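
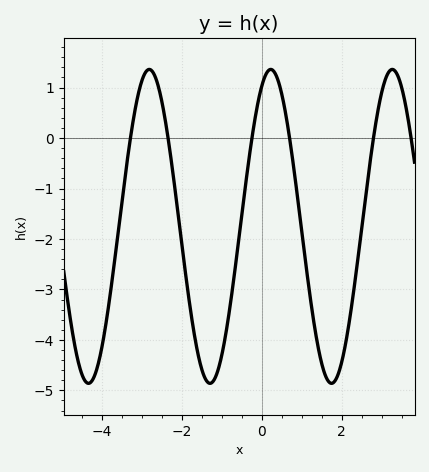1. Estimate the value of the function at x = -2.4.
0.314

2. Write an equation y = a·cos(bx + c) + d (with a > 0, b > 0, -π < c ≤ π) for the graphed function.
y = 3.11cos(2.07x - 0.47) - 1.75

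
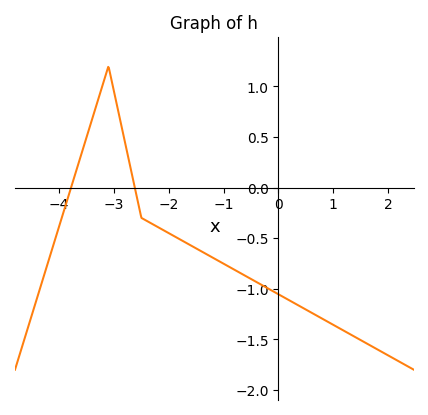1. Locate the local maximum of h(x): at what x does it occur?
-3.1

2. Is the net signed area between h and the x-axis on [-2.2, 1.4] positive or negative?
negative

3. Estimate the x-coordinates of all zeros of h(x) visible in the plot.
-3.8, -2.6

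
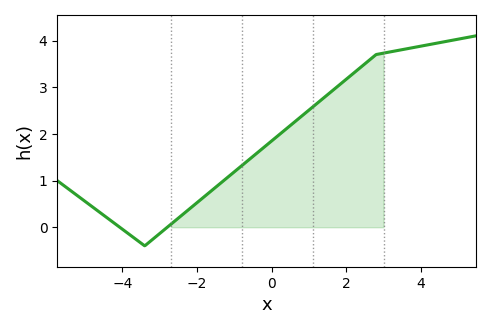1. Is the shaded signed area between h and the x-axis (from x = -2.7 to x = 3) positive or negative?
positive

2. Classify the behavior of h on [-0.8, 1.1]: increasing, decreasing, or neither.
increasing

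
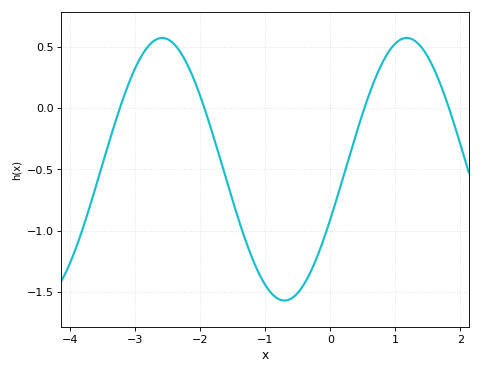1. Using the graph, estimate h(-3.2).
0.05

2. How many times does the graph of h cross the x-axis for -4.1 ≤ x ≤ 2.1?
4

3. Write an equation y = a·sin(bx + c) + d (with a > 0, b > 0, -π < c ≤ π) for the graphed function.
y = 1.07sin(1.7x - 0.39) - 0.5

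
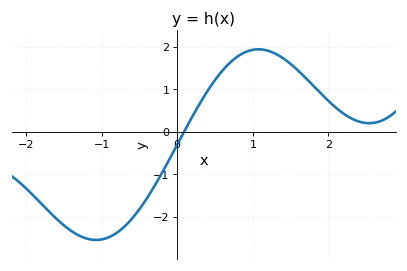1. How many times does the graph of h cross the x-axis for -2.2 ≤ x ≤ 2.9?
1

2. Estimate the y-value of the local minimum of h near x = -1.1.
-2.54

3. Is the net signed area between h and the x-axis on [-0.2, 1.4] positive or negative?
positive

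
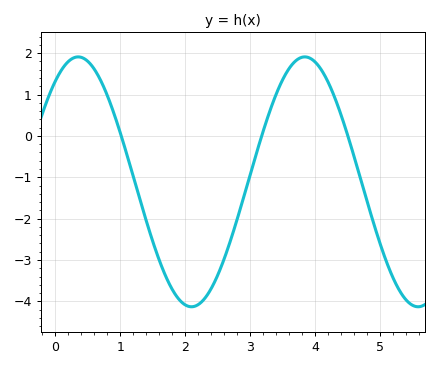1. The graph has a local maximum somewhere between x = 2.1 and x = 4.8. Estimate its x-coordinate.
3.84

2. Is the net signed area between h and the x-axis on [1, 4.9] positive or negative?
negative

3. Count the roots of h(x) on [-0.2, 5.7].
3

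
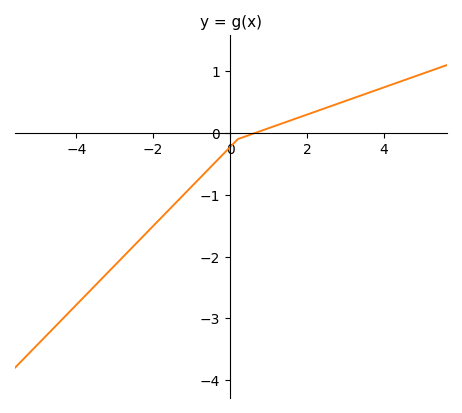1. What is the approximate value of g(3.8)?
0.693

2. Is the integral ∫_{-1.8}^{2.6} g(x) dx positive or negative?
negative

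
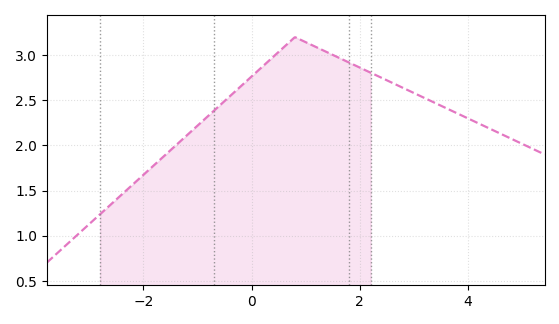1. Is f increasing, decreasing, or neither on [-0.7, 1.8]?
neither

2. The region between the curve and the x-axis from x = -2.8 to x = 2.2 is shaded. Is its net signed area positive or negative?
positive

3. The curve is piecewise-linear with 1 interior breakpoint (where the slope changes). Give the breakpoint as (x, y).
(0.8, 3.2)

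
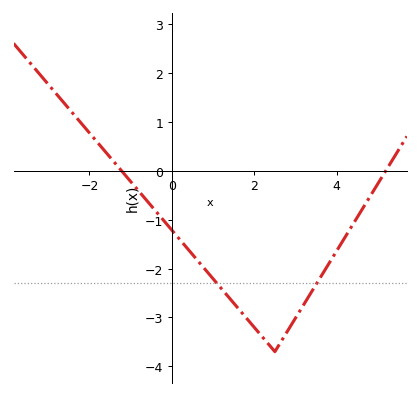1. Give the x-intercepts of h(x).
-1.2, 5.2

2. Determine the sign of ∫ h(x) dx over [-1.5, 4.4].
negative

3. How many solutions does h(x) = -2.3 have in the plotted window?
2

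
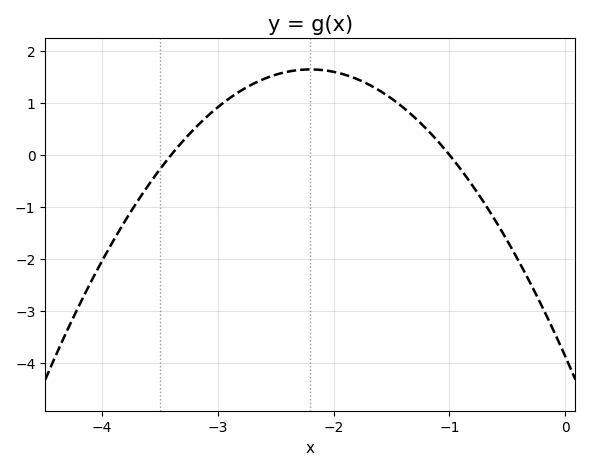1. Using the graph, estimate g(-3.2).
0.502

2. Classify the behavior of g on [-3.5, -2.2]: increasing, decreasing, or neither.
increasing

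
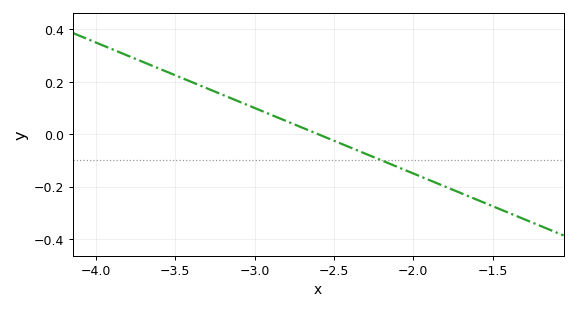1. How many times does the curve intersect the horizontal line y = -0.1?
1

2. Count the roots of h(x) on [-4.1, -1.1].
1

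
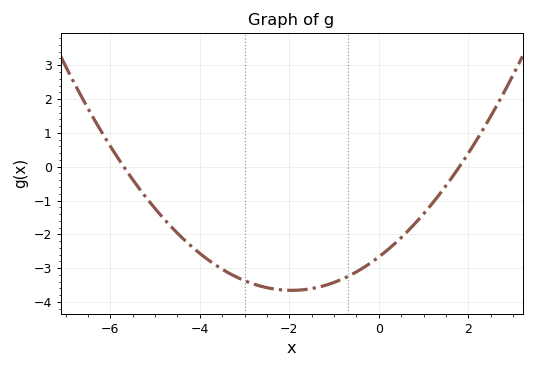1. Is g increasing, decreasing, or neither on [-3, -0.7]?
neither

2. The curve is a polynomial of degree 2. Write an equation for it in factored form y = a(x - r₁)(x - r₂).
y = 0.26(x + 5.7)(x - 1.8)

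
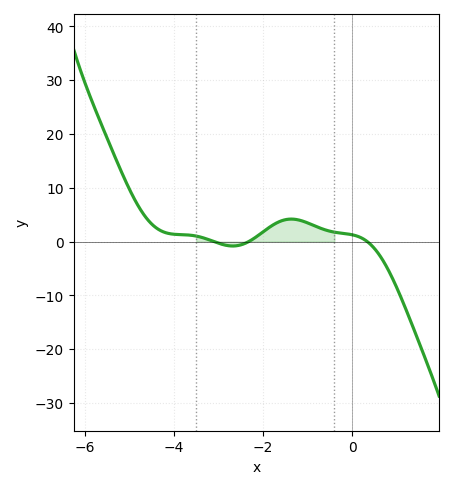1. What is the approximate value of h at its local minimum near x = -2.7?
-1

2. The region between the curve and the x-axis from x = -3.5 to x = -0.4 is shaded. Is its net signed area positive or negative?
positive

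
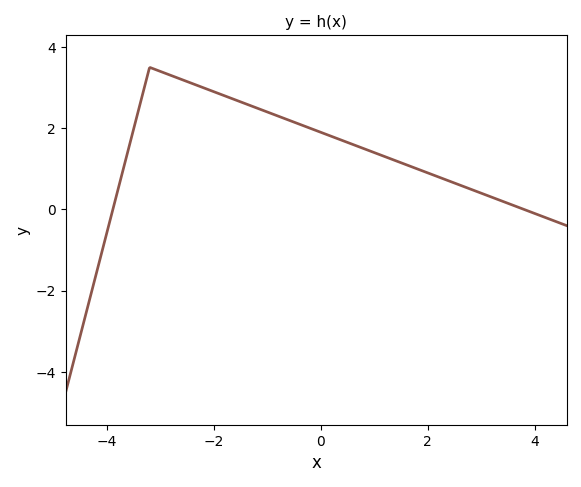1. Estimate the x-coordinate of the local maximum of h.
-3.2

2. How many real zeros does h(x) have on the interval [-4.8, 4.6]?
2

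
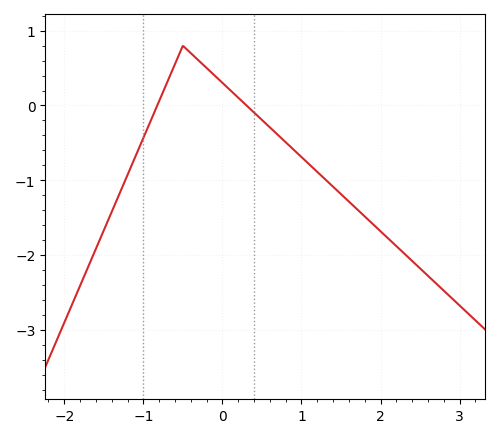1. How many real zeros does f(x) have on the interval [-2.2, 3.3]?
2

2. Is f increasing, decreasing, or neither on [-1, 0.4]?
neither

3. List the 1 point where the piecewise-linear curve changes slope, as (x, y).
(-0.5, 0.8)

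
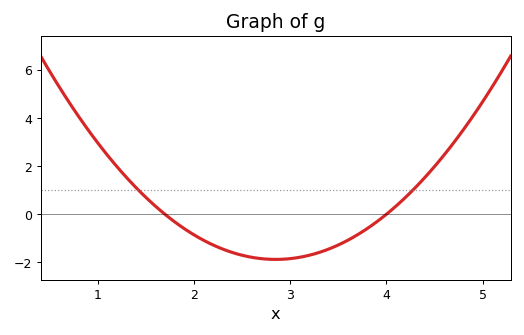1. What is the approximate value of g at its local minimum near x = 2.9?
-1.88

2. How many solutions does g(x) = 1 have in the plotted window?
2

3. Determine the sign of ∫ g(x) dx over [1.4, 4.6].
negative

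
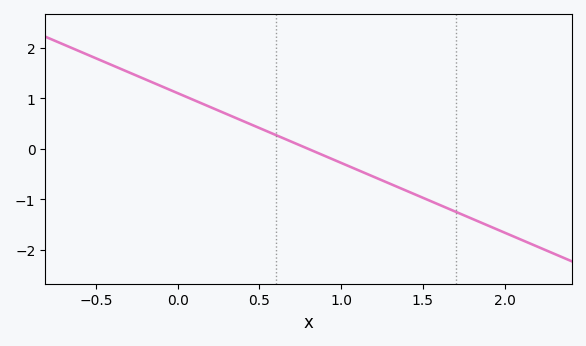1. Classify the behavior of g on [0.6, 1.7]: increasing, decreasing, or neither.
decreasing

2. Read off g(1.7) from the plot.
-1.24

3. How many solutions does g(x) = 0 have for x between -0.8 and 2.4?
1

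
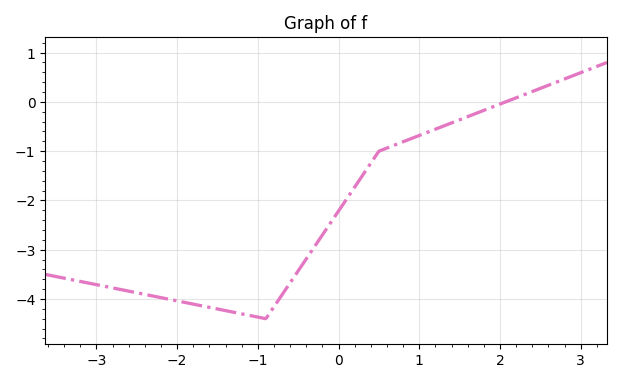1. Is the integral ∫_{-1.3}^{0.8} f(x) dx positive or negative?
negative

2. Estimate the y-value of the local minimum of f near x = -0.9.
-4.4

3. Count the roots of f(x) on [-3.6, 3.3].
1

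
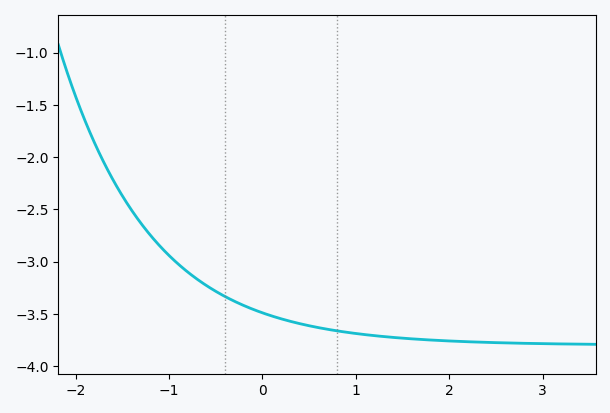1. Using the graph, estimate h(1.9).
-3.76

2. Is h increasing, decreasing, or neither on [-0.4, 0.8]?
decreasing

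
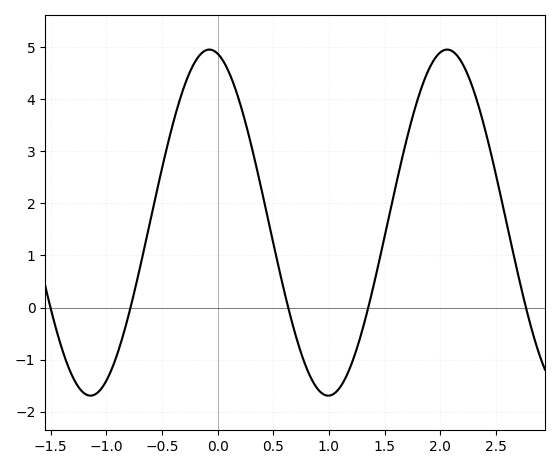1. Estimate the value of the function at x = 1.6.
2.3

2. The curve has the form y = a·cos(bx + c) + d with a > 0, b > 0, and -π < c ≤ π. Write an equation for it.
y = 3.32cos(2.9x + 0.22) + 1.63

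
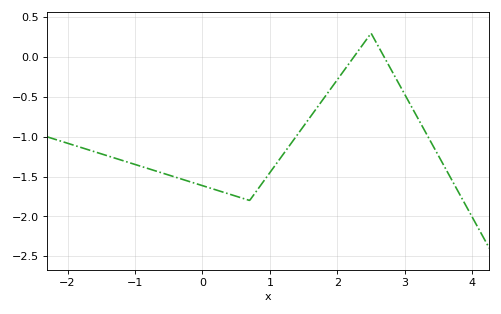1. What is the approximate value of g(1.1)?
-1.35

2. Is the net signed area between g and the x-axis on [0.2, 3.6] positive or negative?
negative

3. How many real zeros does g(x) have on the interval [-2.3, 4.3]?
2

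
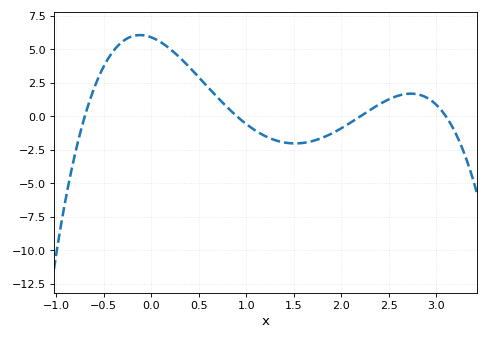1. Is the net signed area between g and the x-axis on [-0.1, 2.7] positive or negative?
positive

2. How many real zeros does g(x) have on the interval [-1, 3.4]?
4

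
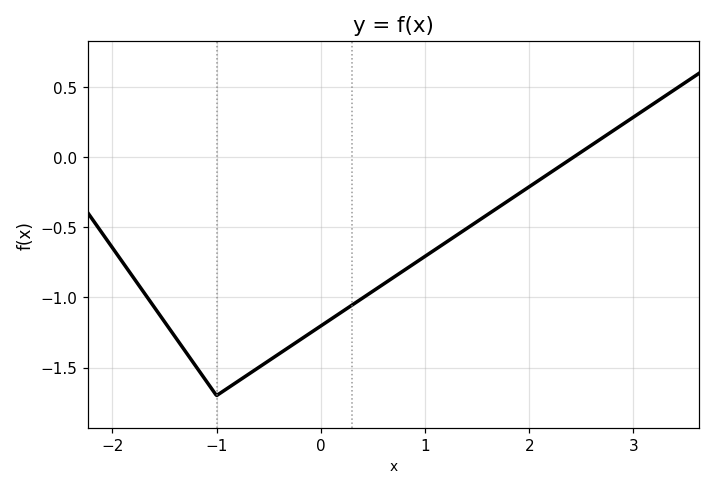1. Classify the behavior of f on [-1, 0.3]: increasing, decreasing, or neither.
increasing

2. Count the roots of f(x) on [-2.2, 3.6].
1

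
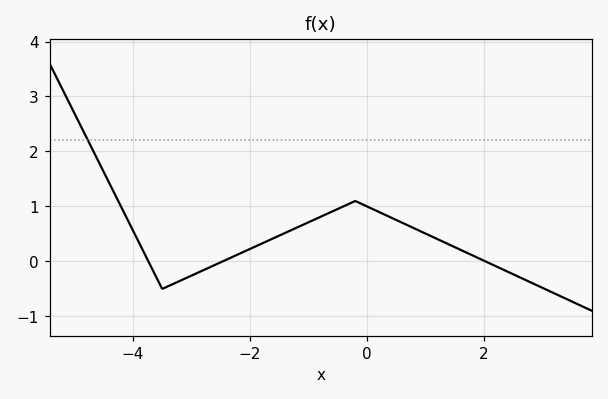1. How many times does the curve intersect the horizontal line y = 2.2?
1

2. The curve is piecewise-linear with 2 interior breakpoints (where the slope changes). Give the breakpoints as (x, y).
(-3.5, -0.5); (-0.2, 1.1)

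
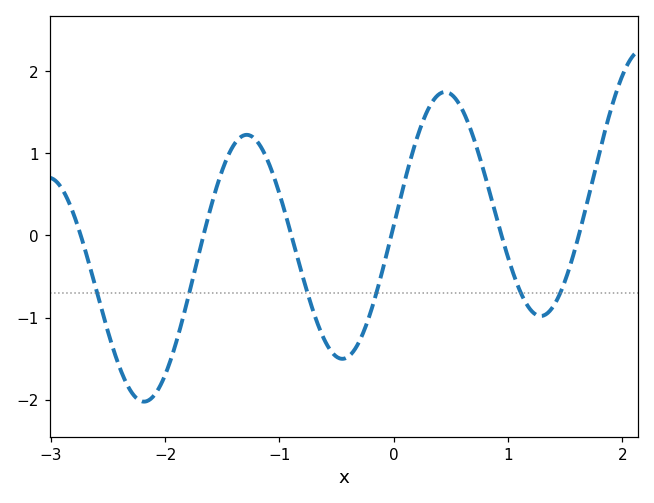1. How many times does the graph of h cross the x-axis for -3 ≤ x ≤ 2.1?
6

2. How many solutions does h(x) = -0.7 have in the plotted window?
6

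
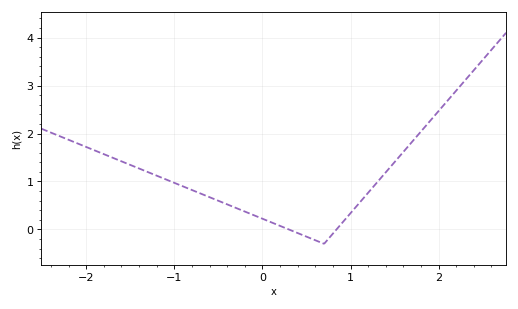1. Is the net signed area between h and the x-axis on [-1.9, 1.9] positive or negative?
positive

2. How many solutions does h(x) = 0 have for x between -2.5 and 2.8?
2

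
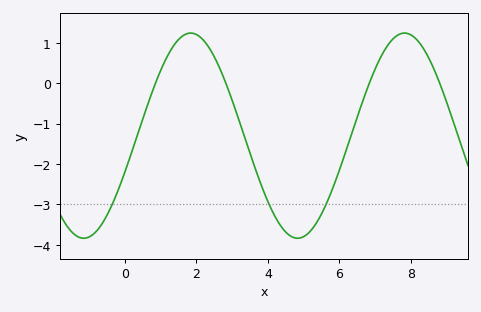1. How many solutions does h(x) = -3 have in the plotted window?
3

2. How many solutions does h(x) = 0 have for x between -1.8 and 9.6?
4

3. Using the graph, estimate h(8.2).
1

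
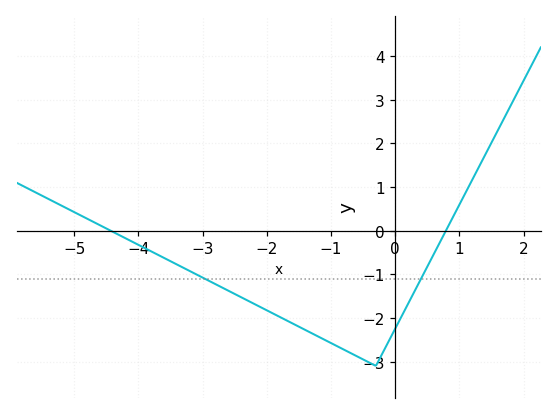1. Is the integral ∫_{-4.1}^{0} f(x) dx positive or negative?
negative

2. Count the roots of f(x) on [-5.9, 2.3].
2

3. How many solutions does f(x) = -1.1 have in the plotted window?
2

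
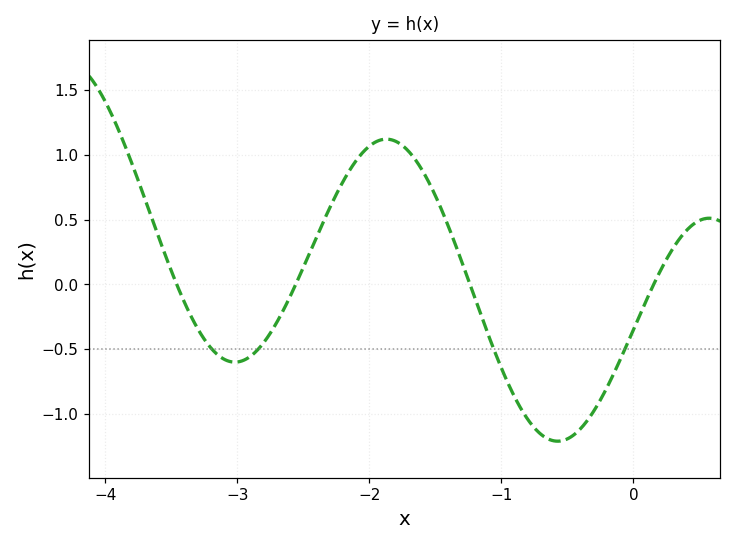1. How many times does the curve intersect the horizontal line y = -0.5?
4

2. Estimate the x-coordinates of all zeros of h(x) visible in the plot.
-3.46, -2.56, -1.24, 0.154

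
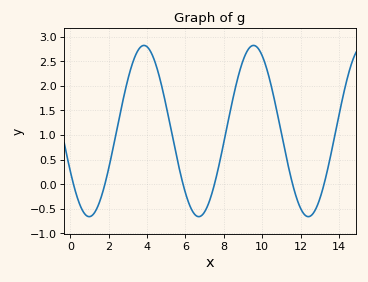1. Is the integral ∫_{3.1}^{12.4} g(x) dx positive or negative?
positive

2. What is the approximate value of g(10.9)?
1.25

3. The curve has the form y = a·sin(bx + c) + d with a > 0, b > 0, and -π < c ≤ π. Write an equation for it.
y = 1.74sin(1.1x - 2.6) + 1.08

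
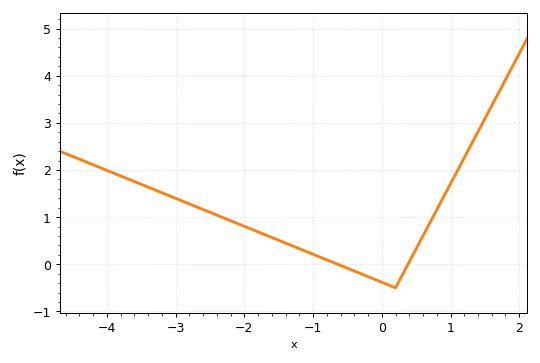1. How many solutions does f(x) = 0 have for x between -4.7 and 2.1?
2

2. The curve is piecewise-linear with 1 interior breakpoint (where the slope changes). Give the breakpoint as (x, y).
(0.2, -0.5)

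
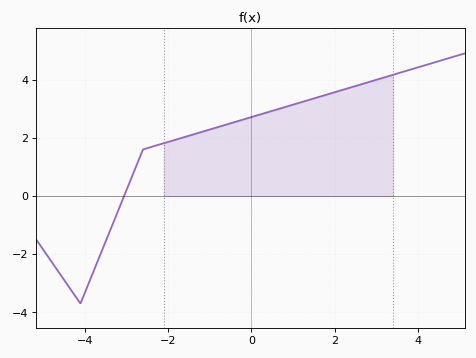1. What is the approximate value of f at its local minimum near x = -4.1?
-3.6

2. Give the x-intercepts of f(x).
-3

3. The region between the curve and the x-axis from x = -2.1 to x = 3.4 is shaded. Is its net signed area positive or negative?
positive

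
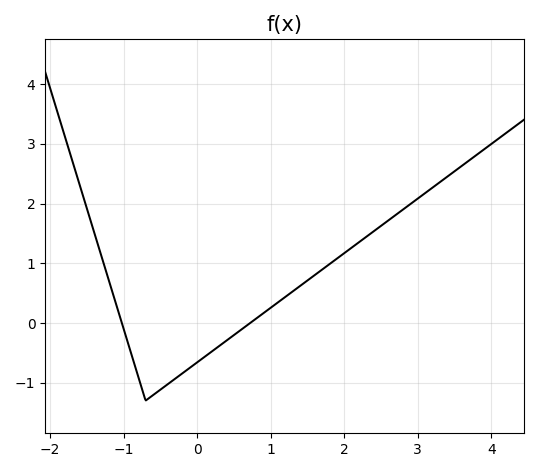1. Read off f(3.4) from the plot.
2.4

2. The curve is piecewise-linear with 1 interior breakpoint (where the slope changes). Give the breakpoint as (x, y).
(-0.7, -1.3)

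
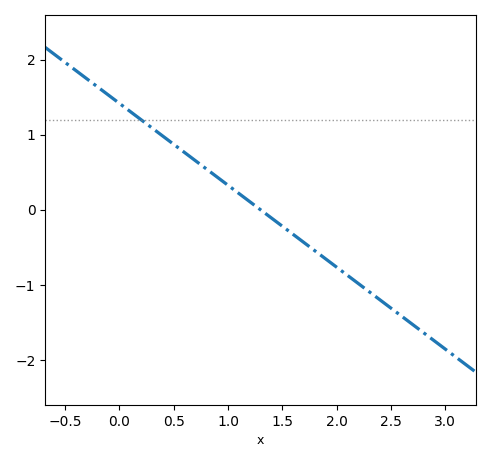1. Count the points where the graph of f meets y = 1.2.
1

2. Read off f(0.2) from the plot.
1.2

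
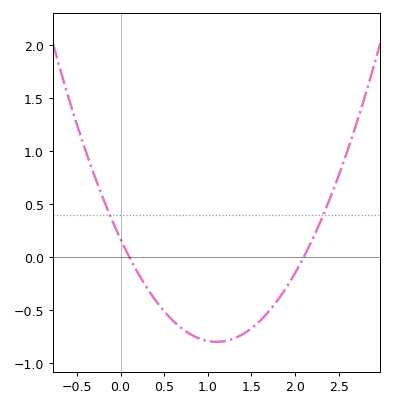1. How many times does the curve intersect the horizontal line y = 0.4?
2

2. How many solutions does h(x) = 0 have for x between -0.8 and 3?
2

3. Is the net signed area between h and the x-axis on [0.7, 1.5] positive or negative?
negative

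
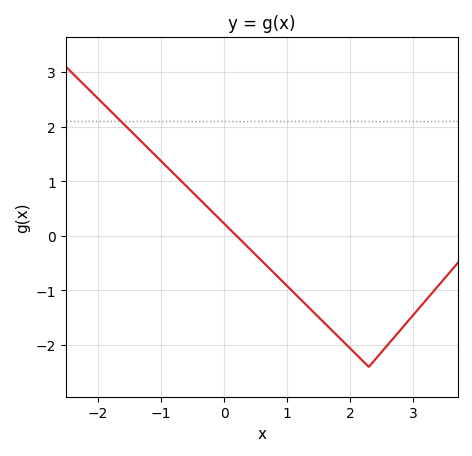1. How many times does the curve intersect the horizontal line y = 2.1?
1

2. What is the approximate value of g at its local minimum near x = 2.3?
-2.4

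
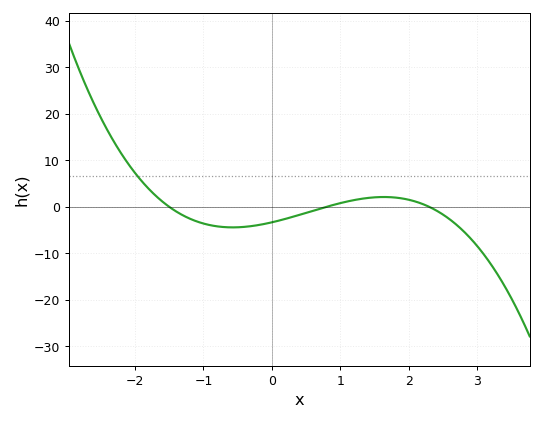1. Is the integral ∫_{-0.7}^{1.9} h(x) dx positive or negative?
negative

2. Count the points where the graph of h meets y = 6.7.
1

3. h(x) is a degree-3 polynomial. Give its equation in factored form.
y = -1.21(x + 1.5)(x - 0.8)(x - 2.3)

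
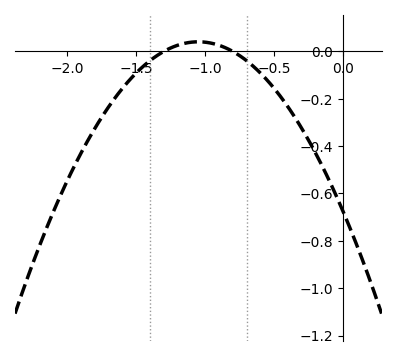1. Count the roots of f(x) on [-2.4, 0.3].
2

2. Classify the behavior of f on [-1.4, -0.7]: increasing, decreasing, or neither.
neither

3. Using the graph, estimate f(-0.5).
-0.156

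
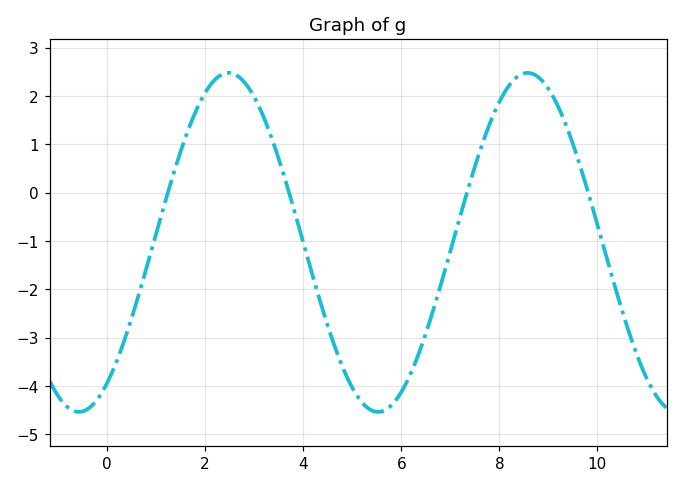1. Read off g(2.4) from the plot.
2.5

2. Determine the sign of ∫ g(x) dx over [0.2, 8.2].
negative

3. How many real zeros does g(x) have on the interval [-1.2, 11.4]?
4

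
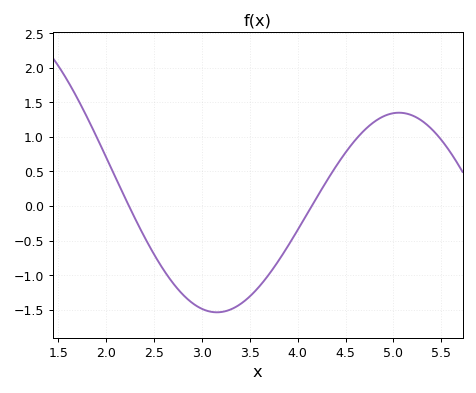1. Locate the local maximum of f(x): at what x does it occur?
5.06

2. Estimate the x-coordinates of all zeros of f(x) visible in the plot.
2.24, 4.15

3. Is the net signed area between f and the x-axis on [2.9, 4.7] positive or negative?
negative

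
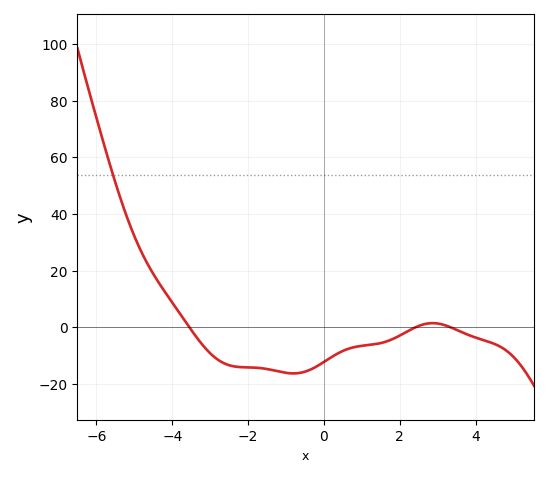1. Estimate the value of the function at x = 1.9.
-4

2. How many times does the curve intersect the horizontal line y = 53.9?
1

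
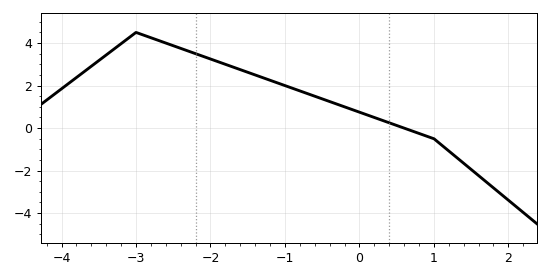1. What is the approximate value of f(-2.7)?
4.2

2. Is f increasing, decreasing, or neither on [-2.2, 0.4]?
decreasing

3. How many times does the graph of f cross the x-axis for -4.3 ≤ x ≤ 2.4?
1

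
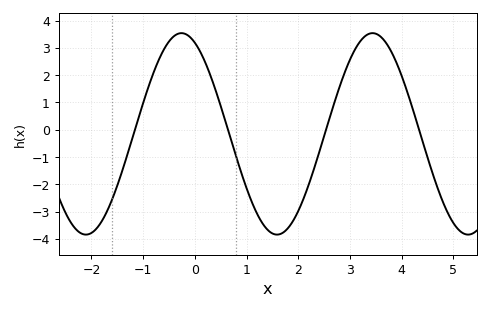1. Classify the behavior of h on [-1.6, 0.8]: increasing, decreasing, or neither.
neither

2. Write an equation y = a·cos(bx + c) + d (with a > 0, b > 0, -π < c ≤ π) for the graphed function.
y = 3.69cos(1.7x + 0.44) - 0.15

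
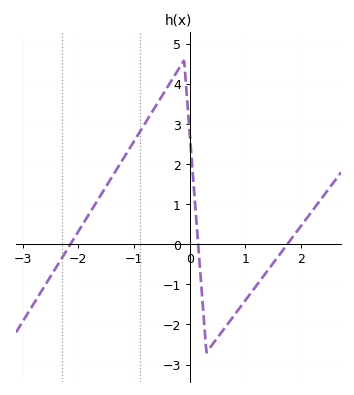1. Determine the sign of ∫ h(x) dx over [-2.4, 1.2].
positive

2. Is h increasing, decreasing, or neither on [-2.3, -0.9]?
increasing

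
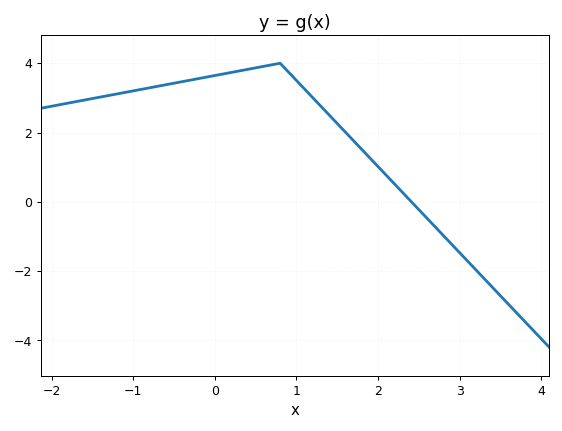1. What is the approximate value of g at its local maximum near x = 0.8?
4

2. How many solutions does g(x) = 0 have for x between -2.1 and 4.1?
1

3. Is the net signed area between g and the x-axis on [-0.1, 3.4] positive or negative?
positive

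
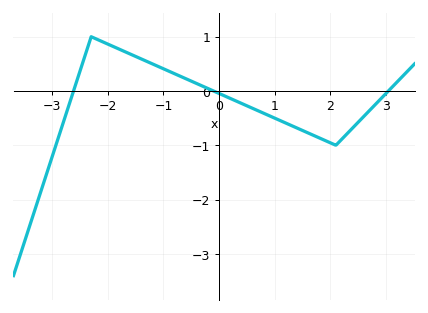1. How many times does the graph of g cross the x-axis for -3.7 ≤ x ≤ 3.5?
3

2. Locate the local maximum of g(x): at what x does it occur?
-2.3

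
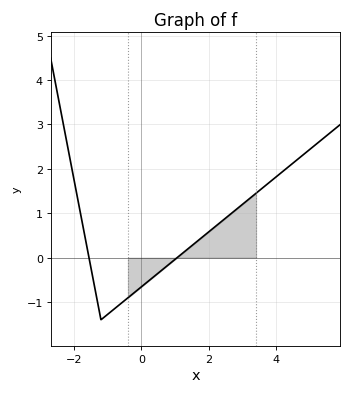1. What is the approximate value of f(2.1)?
0.645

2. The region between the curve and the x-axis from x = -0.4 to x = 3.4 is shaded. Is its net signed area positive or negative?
positive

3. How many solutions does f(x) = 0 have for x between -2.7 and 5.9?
2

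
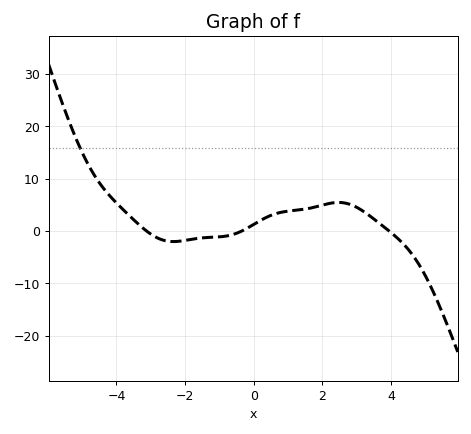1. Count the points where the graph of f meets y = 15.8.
1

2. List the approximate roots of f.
-3.2, -0.4, 4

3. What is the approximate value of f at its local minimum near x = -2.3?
-2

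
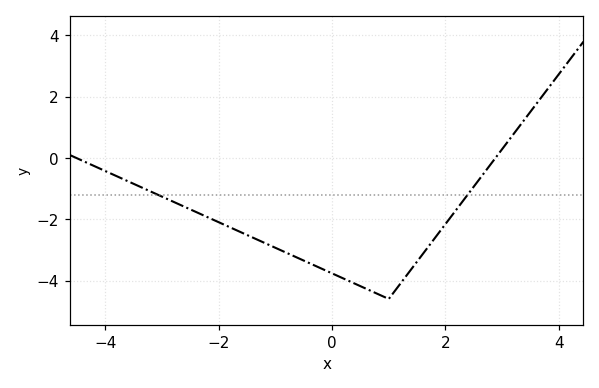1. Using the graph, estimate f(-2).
-2.1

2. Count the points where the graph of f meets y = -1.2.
2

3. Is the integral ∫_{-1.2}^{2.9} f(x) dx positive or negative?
negative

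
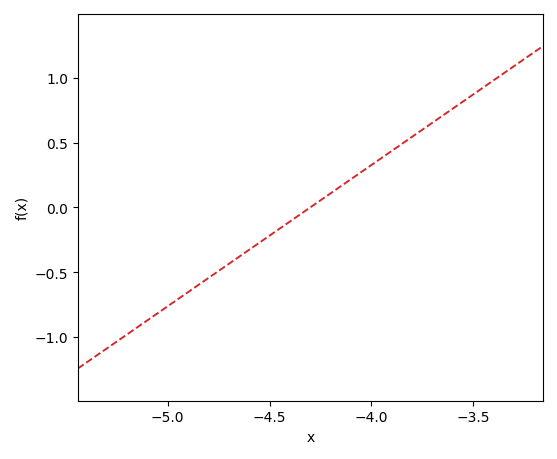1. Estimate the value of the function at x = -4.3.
0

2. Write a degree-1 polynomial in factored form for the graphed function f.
y = 1.09(x + 4.3)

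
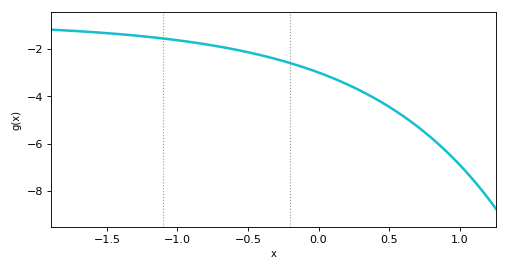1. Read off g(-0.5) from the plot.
-2.2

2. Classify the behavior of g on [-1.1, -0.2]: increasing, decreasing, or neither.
decreasing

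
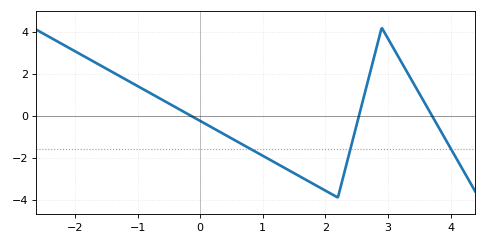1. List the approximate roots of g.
-0.1, 2.5, 3.7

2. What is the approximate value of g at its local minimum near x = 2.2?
-3.8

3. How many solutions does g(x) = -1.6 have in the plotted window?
3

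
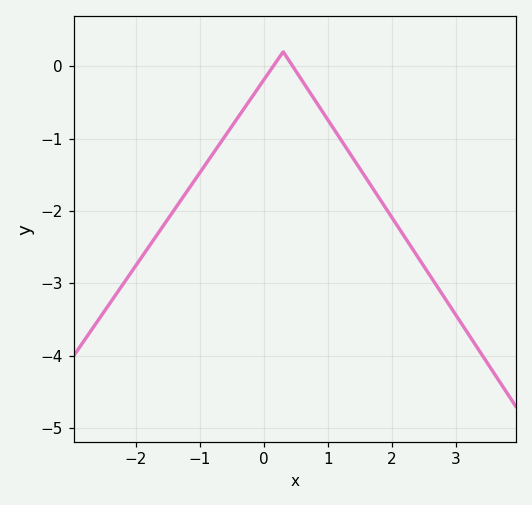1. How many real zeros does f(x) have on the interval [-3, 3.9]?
2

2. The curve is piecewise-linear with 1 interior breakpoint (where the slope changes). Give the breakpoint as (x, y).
(0.3, 0.2)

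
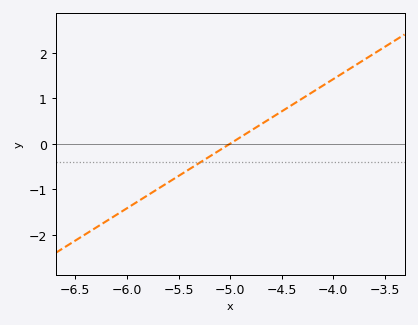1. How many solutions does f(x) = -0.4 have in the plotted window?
1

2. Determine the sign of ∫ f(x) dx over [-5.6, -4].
positive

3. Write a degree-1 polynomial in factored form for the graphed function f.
y = 1.42(x + 5)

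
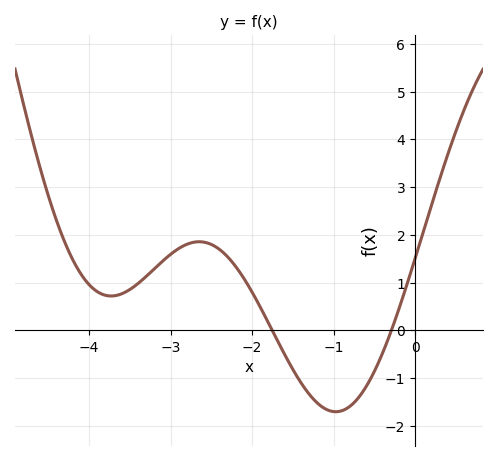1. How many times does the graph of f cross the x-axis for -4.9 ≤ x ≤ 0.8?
2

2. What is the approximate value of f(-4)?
1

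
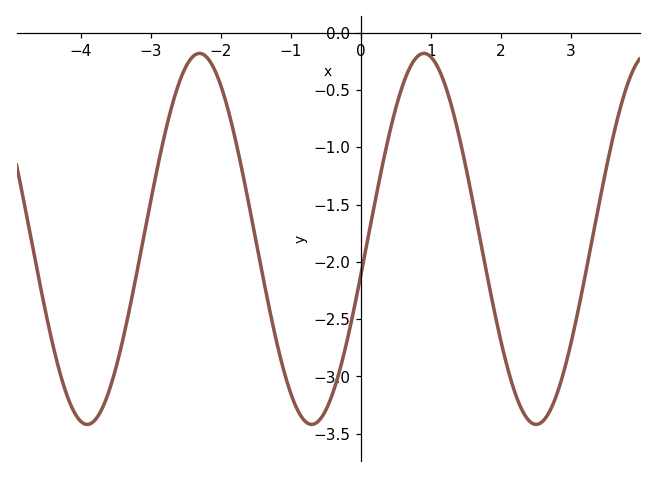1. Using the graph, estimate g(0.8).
-0.2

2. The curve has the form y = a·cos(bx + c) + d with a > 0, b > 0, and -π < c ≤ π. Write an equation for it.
y = 1.62cos(2x - 1.8) - 1.8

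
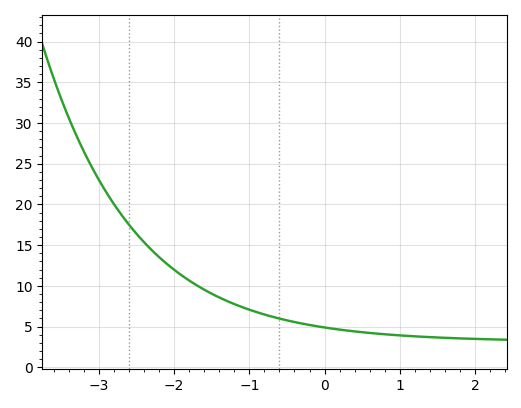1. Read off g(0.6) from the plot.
4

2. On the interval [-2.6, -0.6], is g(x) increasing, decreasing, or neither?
decreasing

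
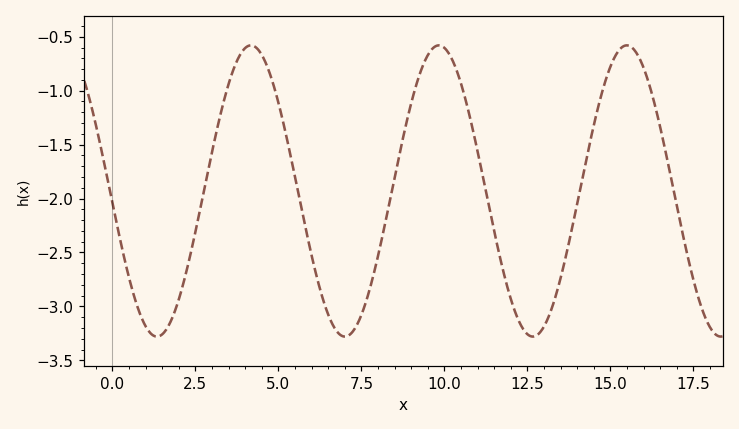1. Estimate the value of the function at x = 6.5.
-3.08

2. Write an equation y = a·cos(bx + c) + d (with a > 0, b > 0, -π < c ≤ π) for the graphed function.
y = 1.35cos(1.11x + 1.65) - 1.93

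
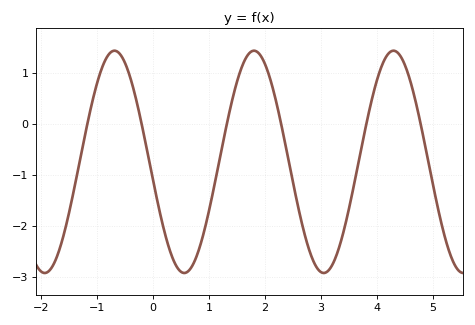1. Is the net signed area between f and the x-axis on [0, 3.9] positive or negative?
negative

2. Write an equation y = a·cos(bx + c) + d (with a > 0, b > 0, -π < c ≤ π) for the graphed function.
y = 2.18cos(2.5x + 1.7) - 0.75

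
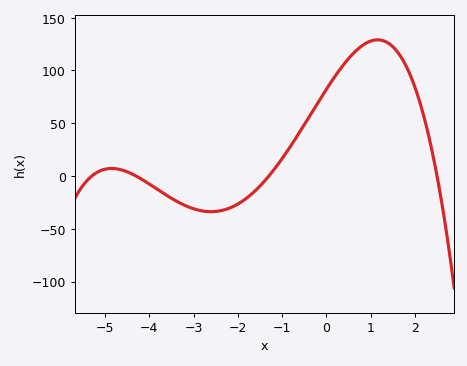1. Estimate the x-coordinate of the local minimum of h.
-2.6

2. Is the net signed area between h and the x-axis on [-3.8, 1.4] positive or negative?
positive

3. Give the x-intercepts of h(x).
-5.4, -4.2, -1.2, 2.4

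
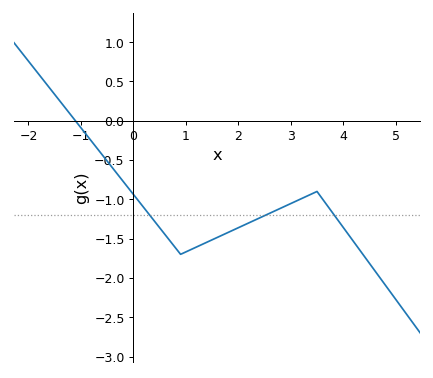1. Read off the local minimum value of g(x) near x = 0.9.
-1.7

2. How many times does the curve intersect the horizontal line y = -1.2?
3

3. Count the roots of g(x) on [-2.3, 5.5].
1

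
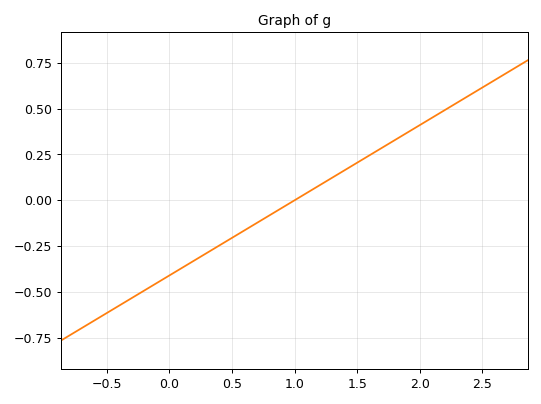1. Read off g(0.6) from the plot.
-0.16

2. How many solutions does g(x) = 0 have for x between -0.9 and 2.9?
1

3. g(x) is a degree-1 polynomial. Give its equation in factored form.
y = 0.41(x - 1)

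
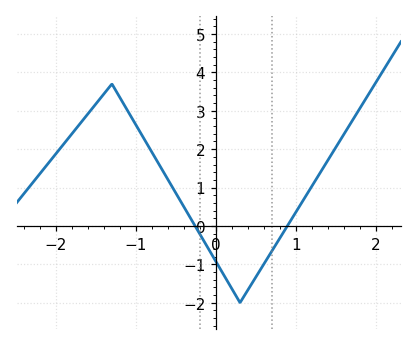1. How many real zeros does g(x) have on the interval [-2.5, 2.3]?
2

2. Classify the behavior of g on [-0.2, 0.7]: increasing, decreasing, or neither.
neither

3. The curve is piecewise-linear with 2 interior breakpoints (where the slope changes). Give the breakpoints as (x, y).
(-1.3, 3.7); (0.3, -2)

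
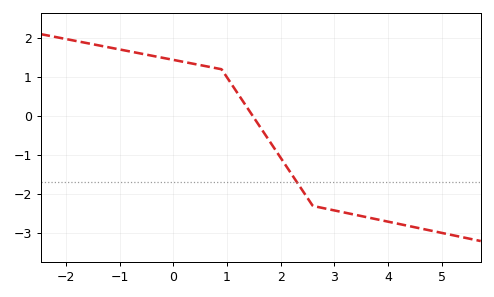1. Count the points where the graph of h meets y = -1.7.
1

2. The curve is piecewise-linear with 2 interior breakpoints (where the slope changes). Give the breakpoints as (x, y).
(0.9, 1.2); (2.6, -2.3)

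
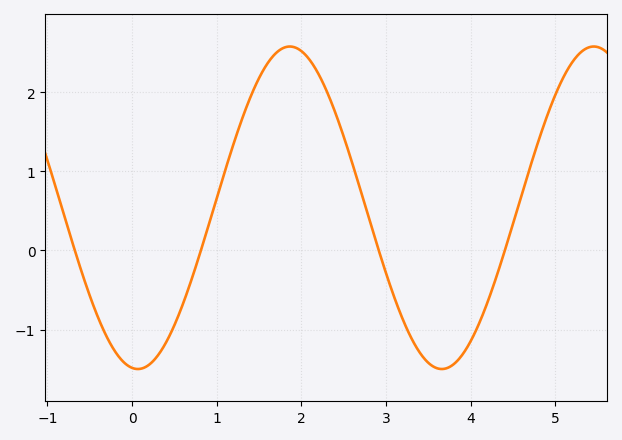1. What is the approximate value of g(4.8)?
1.38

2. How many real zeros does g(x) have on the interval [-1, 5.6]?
4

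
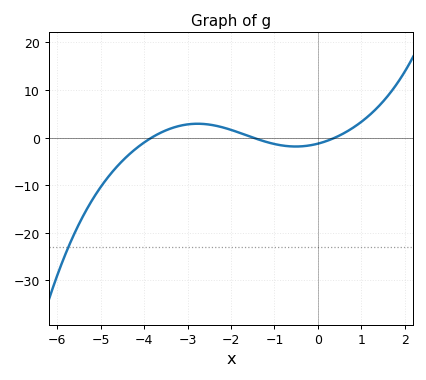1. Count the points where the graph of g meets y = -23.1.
1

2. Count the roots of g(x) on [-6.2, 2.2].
3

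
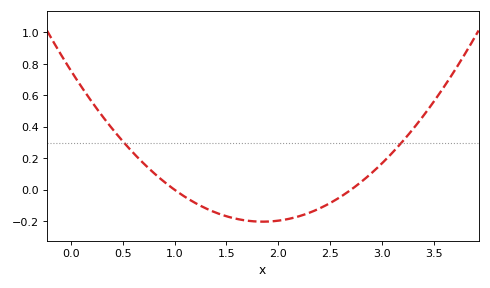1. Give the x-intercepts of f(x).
1, 2.7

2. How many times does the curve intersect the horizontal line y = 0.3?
2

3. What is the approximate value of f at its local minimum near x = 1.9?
-0.202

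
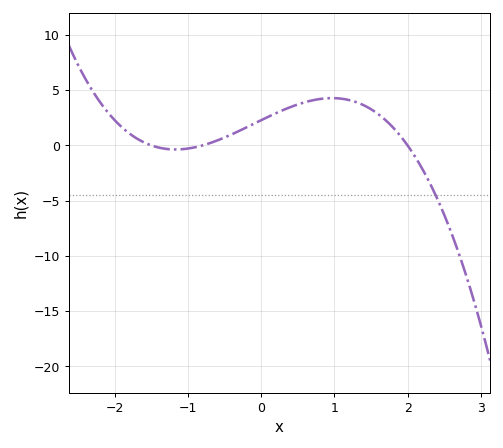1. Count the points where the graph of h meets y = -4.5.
1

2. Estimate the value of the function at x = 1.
4.28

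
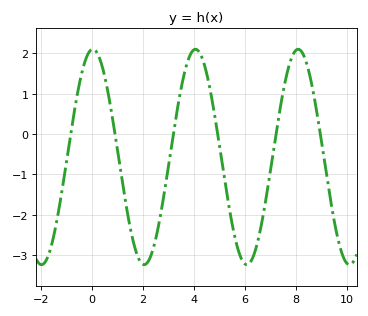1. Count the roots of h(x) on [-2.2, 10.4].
6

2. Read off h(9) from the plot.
-0.1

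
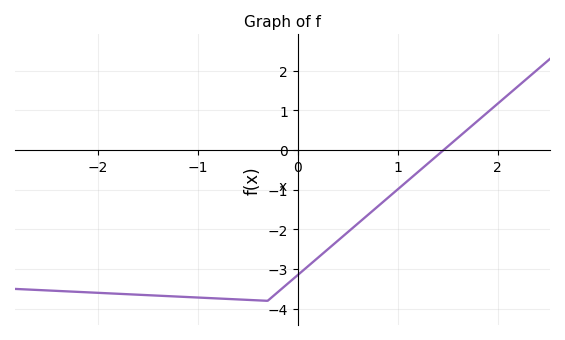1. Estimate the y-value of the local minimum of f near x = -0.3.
-3.8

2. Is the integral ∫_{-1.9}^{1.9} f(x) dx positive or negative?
negative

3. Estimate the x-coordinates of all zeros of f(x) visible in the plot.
1.46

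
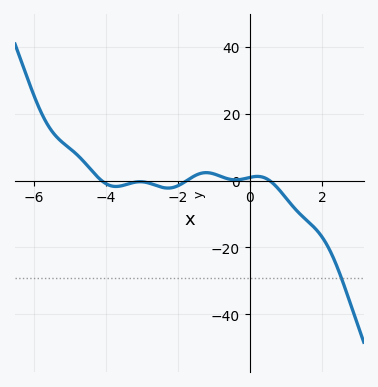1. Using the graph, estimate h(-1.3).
2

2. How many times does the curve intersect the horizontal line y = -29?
1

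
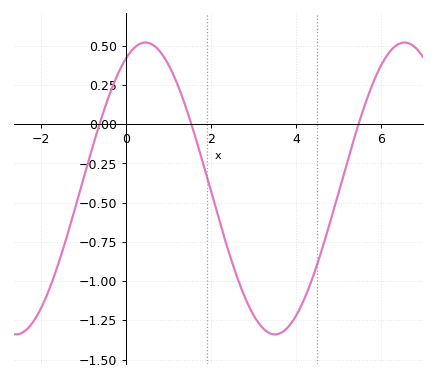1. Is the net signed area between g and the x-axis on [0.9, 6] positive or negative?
negative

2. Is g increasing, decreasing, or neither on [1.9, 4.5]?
neither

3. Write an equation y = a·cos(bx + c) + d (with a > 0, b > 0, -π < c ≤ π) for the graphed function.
y = 0.93cos(1x - 0.47) - 0.41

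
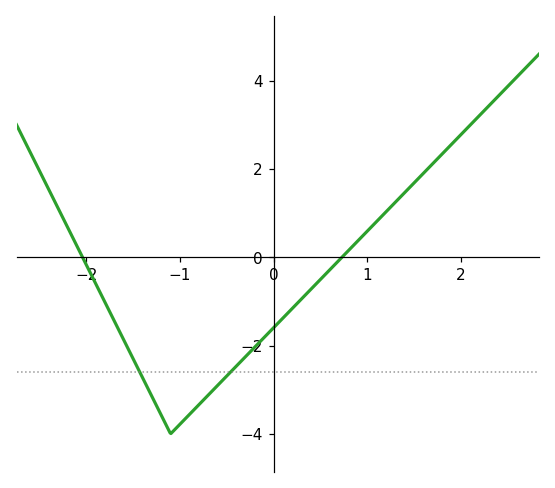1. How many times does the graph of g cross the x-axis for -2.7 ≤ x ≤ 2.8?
2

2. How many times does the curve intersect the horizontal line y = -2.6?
2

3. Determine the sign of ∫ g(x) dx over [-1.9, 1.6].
negative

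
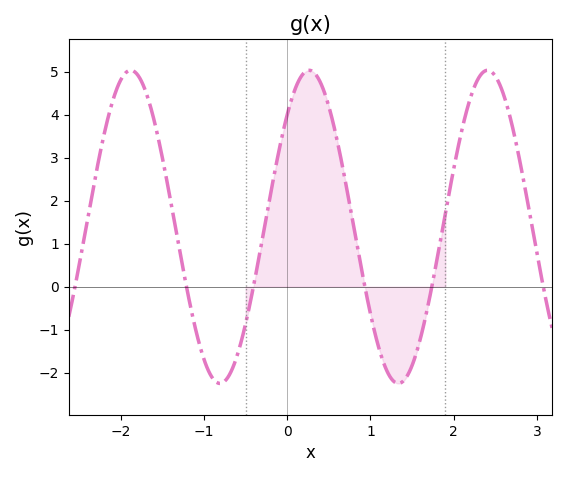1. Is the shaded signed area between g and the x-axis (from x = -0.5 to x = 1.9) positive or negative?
positive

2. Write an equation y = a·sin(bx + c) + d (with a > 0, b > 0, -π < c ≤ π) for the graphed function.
y = 3.64sin(2.93x + 0.8) + 1.39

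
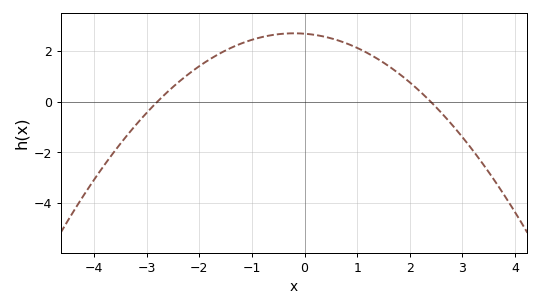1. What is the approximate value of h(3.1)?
-1.6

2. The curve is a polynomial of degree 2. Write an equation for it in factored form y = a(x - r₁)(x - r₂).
y = -0.4(x + 2.8)(x - 2.4)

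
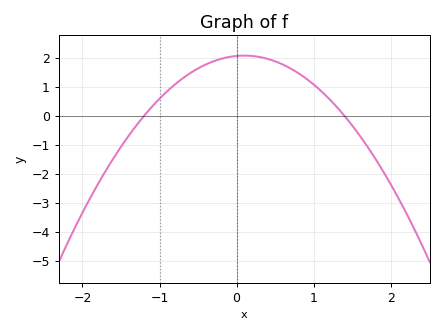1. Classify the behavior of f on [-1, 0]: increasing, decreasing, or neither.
increasing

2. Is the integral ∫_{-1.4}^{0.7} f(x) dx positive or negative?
positive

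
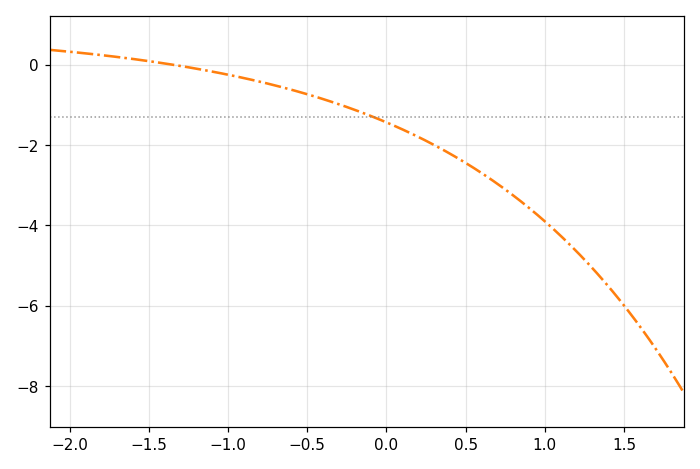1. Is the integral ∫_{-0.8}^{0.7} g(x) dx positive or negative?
negative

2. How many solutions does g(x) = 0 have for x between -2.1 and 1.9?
1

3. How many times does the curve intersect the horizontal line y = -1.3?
1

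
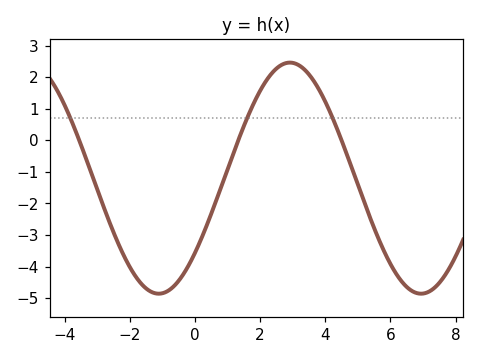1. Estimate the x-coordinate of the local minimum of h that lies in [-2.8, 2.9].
-1.2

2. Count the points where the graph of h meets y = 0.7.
3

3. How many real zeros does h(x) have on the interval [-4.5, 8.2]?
3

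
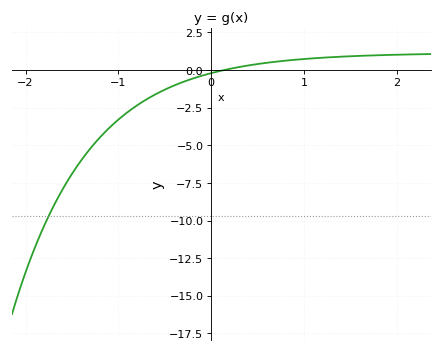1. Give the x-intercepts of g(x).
0.1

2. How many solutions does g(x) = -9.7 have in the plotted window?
1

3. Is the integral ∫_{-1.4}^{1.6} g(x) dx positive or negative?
negative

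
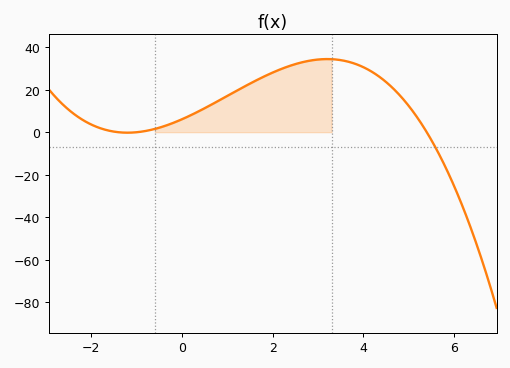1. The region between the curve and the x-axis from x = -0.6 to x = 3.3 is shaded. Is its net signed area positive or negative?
positive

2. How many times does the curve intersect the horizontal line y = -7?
1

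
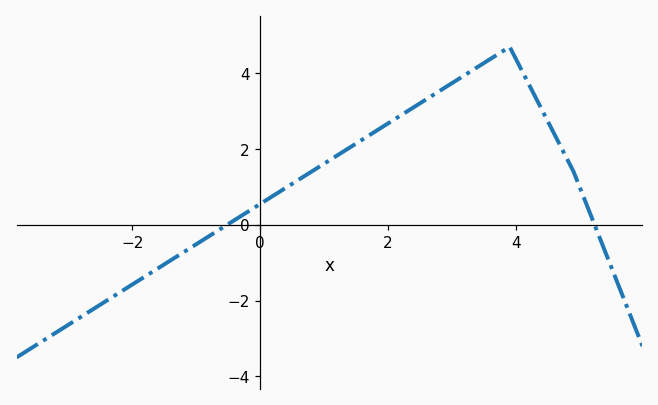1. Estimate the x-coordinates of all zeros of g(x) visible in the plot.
-0.6, 5.2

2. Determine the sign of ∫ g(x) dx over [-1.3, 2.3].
positive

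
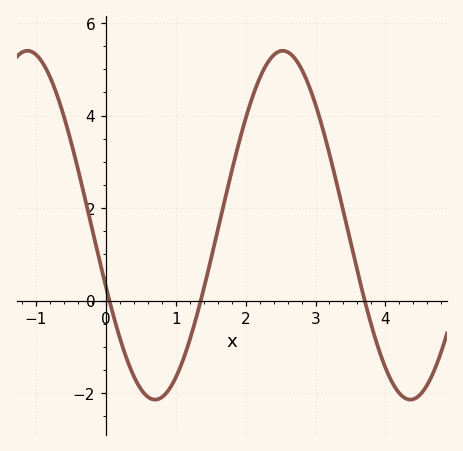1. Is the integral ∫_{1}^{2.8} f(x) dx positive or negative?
positive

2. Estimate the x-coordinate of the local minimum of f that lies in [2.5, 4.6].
4.36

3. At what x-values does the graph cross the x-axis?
0.051, 1.36, 3.7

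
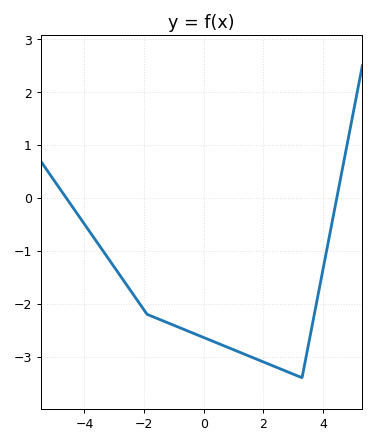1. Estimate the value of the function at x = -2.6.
-1.63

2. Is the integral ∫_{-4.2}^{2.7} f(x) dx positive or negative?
negative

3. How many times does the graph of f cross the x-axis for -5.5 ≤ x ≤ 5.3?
2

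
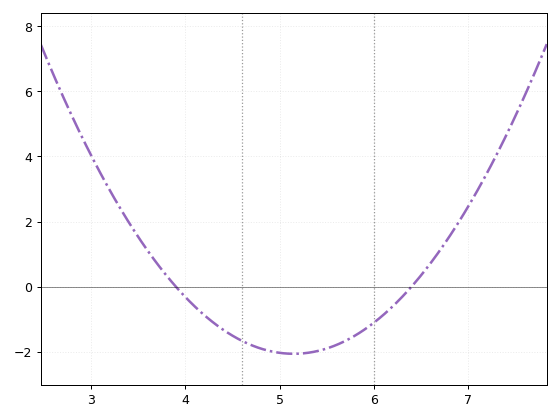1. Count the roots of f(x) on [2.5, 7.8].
2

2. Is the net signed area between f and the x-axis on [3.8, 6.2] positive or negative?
negative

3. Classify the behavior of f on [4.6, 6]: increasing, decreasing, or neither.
neither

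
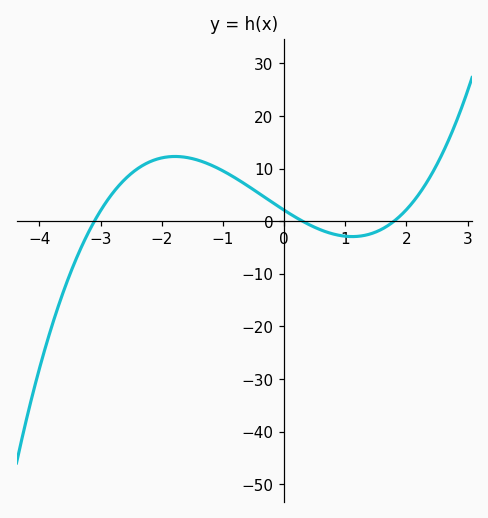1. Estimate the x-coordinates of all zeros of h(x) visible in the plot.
-3.1, 0.3, 1.8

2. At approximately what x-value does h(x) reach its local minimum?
1.1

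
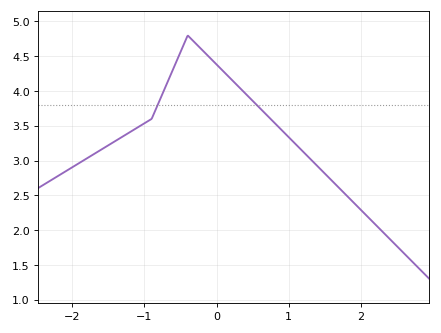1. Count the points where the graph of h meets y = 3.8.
2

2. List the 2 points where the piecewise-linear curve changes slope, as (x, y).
(-0.9, 3.6); (-0.4, 4.8)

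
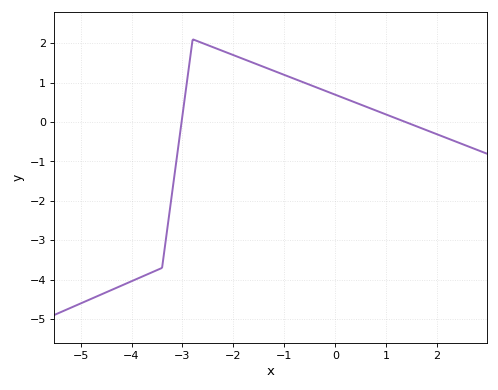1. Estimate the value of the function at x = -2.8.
2.1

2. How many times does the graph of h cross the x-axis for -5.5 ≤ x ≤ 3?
2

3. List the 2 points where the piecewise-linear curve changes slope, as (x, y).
(-3.4, -3.7); (-2.8, 2.1)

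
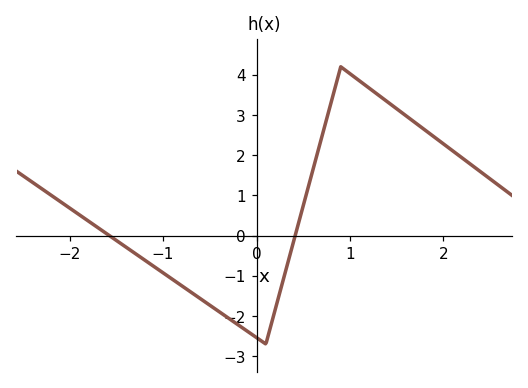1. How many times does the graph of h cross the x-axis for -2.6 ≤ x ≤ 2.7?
2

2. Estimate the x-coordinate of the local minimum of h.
0.098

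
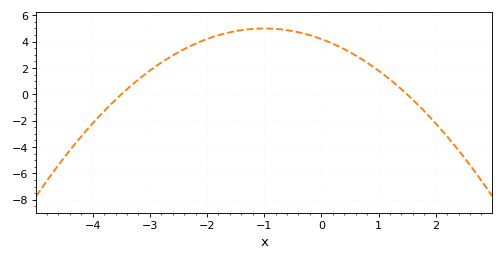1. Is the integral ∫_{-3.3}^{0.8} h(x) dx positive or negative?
positive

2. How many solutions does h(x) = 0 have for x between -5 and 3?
2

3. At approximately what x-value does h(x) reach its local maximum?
-1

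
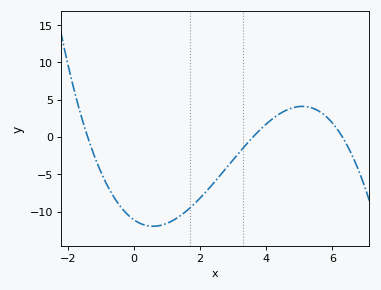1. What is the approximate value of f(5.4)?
3.86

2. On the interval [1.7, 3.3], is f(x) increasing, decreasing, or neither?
increasing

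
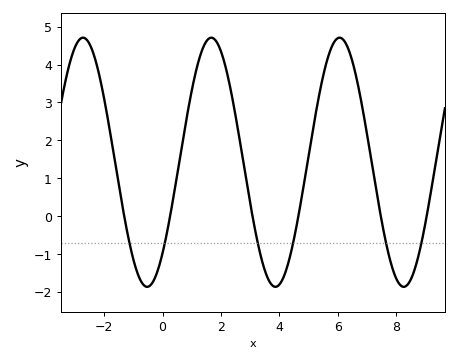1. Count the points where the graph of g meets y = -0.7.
6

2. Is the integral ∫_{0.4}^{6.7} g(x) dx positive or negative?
positive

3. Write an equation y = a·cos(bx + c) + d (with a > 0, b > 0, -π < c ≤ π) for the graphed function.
y = 3.29cos(1.43x - 2.39) + 1.42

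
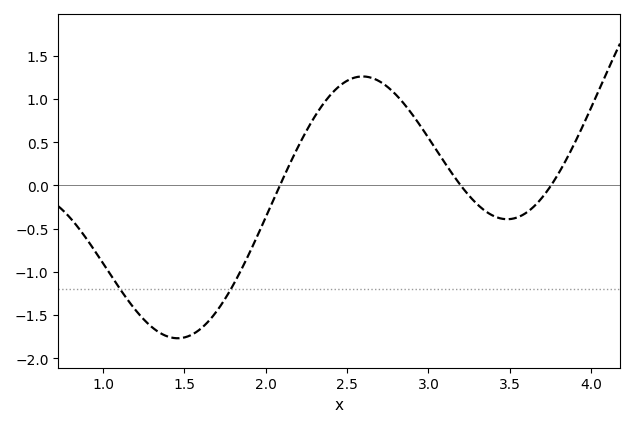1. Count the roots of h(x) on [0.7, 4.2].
3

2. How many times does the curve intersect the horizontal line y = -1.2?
2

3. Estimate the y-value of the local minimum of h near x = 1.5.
-1.77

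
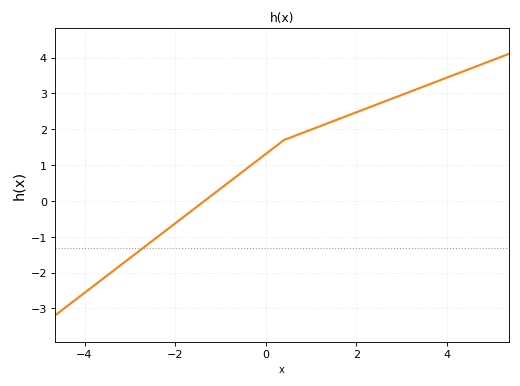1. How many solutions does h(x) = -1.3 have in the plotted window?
1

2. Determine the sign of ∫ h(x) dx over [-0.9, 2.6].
positive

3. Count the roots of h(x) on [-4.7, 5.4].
1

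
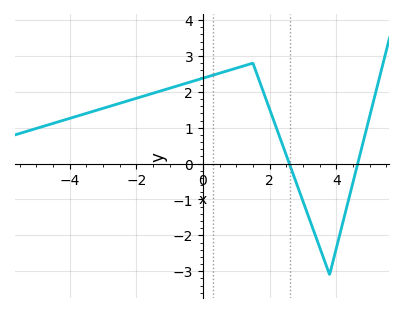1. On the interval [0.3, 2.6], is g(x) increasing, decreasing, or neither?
neither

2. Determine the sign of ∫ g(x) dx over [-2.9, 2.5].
positive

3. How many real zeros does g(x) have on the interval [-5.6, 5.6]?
2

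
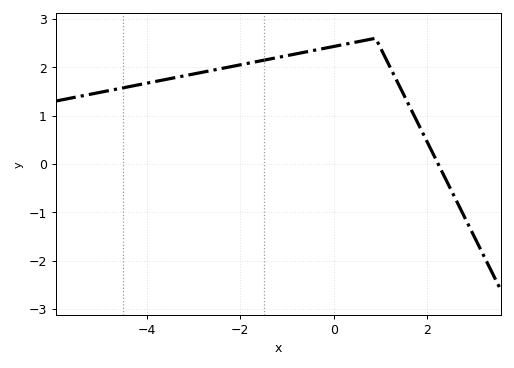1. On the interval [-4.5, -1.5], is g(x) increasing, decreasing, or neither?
increasing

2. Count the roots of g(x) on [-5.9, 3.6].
1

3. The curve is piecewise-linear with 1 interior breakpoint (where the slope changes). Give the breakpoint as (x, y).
(0.9, 2.6)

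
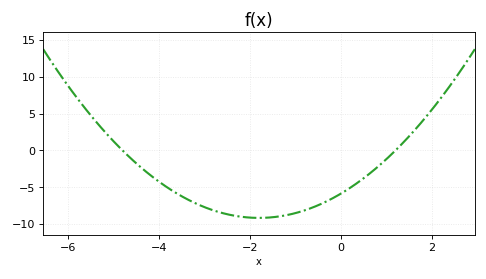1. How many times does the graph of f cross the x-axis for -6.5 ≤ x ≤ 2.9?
2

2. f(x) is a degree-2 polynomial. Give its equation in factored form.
y = 1.02(x + 4.8)(x - 1.2)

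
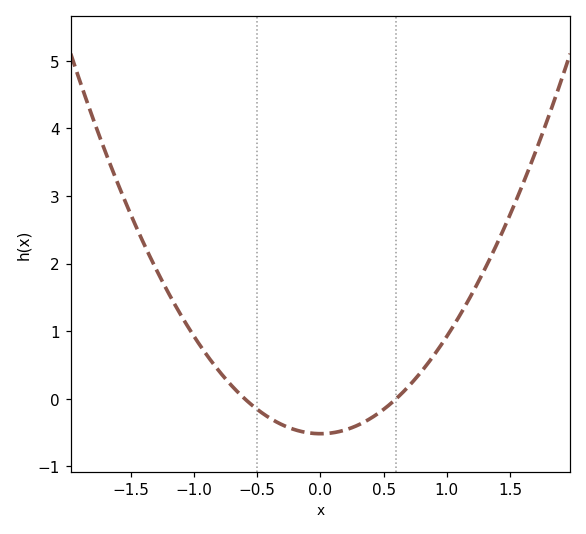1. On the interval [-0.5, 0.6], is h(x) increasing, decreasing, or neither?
neither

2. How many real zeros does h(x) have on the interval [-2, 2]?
2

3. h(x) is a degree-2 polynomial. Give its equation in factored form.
y = 1.44(x + 0.6)(x - 0.6)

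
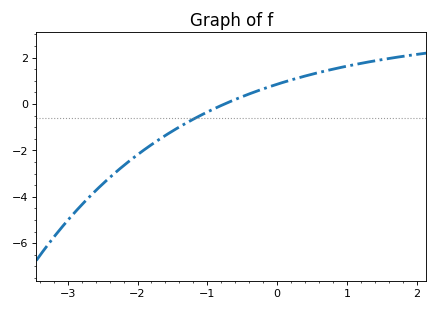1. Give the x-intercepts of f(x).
-0.8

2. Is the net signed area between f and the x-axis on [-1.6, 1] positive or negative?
positive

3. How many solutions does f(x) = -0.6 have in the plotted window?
1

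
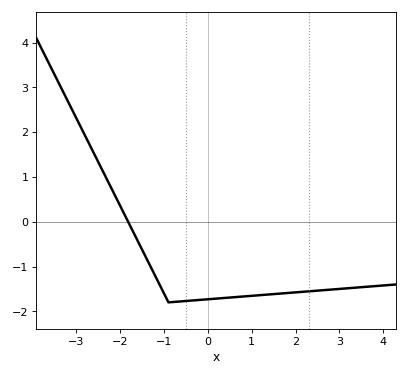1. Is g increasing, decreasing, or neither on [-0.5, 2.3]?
increasing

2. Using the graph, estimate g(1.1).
-1.6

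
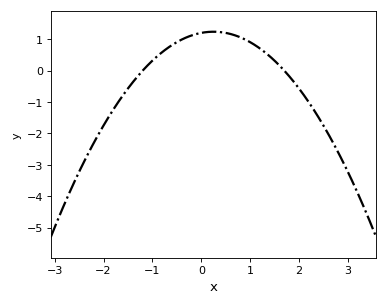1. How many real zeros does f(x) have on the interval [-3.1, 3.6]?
2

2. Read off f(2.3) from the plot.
-1.24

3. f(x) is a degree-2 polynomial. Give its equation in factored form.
y = -0.59(x + 1.2)(x - 1.7)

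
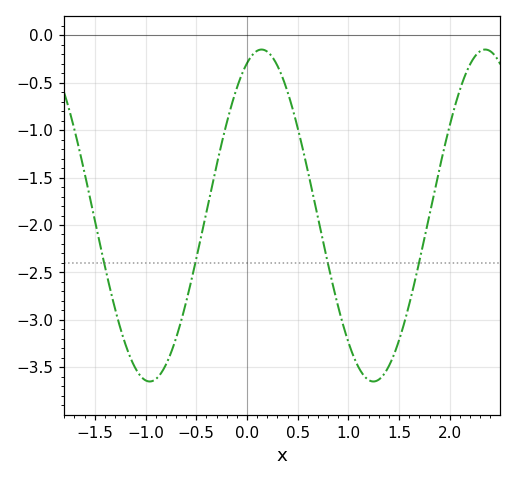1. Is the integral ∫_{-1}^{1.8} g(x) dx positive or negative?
negative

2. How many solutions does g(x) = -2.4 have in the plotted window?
4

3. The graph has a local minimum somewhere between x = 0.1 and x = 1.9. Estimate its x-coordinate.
1.2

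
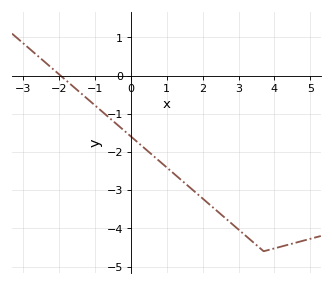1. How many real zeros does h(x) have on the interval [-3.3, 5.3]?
1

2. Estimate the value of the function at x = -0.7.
-1.03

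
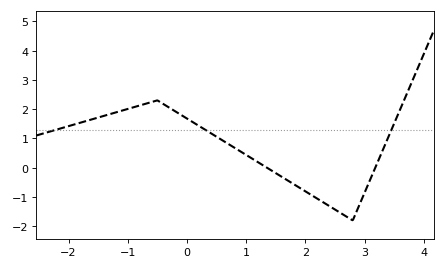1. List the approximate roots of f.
1.35, 3.18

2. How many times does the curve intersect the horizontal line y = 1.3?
3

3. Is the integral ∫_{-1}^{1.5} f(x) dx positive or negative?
positive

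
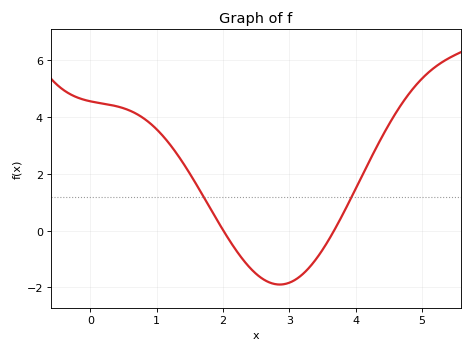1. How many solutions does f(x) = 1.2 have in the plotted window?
2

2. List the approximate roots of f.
2, 3.7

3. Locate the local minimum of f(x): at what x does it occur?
2.9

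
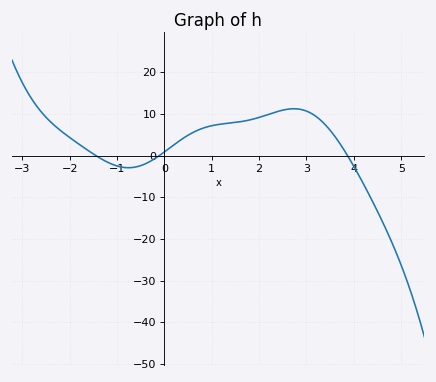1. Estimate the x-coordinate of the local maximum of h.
2.74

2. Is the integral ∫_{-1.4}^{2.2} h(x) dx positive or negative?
positive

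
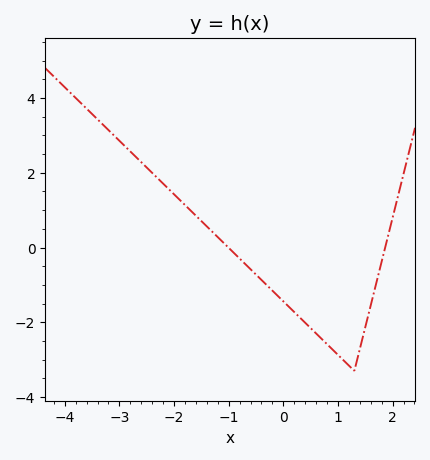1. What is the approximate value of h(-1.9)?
1.2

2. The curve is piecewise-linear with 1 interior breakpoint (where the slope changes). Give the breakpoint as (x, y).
(1.3, -3.3)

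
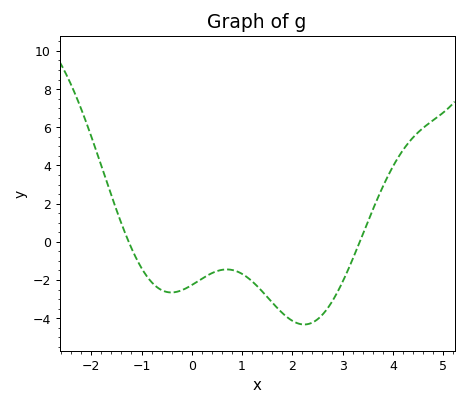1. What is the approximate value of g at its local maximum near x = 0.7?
-1.4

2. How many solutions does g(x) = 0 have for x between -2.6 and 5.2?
2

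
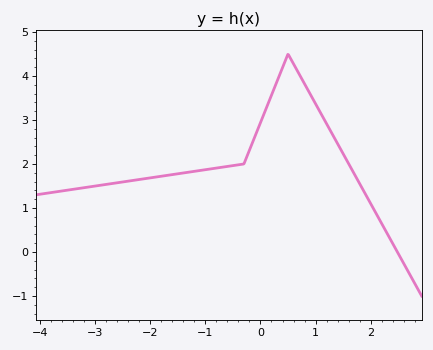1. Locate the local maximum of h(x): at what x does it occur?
0.502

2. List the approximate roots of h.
2.48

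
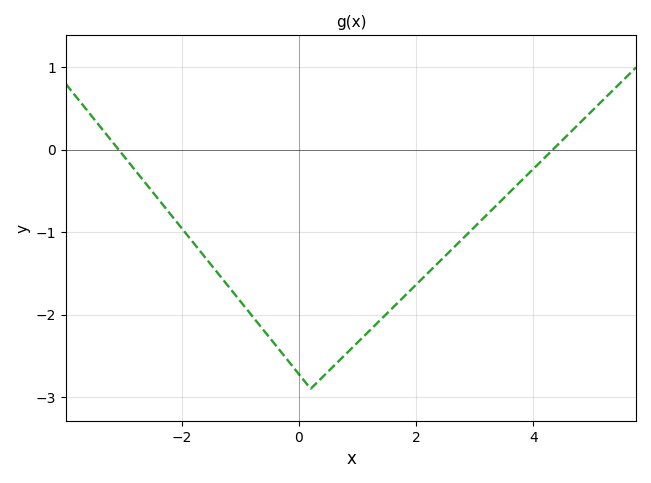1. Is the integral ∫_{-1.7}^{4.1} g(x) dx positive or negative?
negative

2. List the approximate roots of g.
-3, 4.4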